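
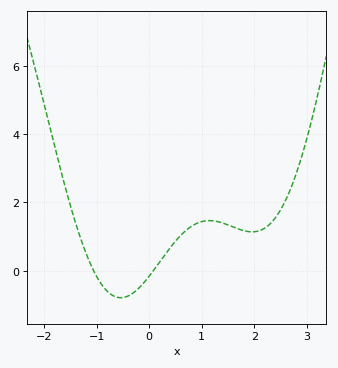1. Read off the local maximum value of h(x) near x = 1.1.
1.4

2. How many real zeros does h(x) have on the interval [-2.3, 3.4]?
2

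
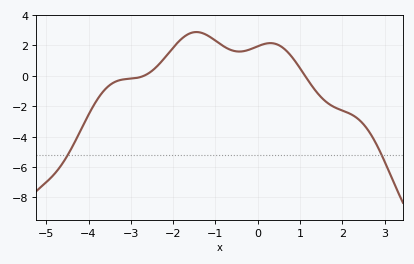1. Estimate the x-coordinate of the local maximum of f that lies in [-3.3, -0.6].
-1.4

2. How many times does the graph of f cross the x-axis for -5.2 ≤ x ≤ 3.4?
2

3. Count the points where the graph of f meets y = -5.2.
2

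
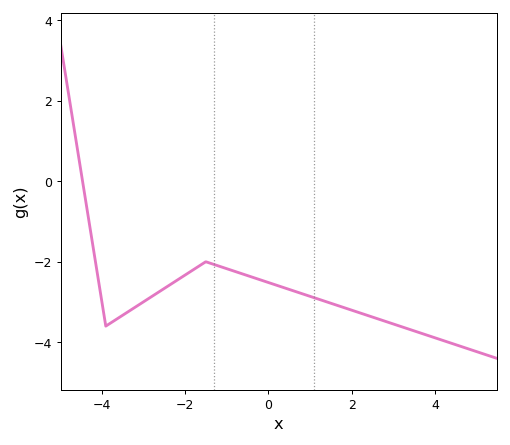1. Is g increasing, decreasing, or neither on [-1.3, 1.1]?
decreasing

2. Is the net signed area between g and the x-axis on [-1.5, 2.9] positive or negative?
negative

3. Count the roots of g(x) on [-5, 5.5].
1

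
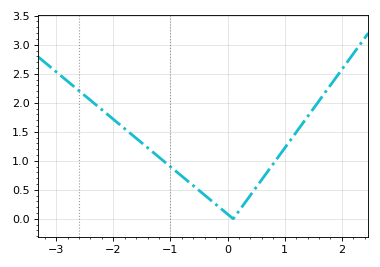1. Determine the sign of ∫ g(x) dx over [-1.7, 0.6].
positive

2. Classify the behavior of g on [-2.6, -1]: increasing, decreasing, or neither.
decreasing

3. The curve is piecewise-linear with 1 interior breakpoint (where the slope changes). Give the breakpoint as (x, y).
(0.1, 0)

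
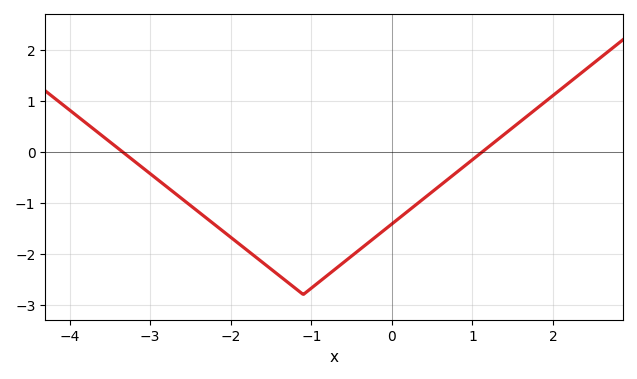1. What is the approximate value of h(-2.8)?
-0.7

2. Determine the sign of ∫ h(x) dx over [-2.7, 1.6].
negative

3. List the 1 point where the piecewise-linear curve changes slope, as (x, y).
(-1.1, -2.8)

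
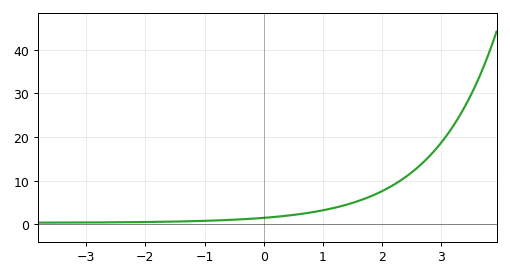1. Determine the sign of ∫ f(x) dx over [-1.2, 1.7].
positive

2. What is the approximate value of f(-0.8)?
1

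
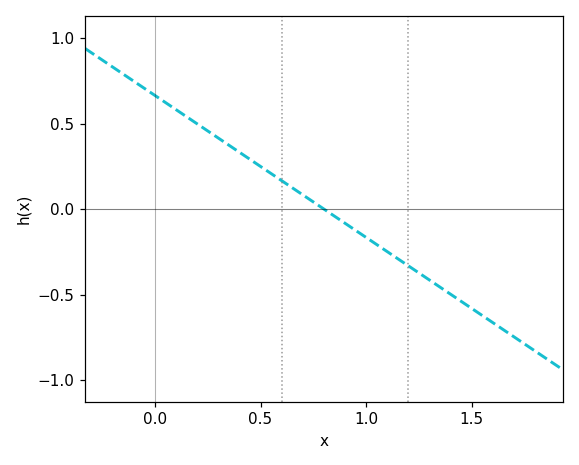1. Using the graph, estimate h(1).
-0.166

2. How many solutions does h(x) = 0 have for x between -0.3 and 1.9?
1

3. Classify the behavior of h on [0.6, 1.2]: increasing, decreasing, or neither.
decreasing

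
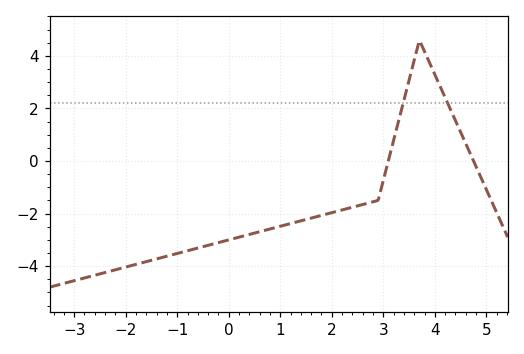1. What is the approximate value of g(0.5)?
-2.8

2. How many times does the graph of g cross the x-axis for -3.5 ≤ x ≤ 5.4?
2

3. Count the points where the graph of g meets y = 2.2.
2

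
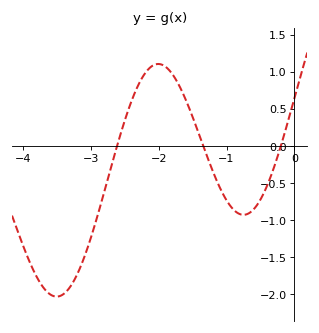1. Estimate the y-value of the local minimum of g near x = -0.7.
-0.928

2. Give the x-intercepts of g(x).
-2.61, -1.34, -0.199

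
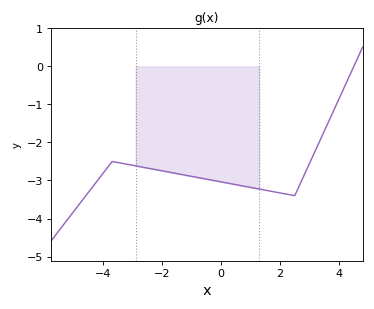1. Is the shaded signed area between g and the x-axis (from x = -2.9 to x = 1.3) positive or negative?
negative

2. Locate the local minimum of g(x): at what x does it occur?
2.4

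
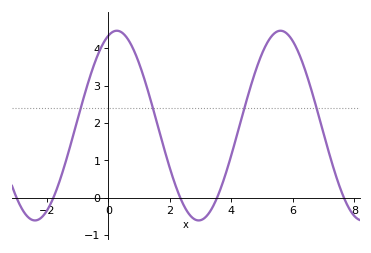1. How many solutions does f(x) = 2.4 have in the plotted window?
4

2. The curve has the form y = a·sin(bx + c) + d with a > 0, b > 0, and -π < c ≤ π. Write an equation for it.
y = 2.54sin(1.2x + 1.2) + 1.93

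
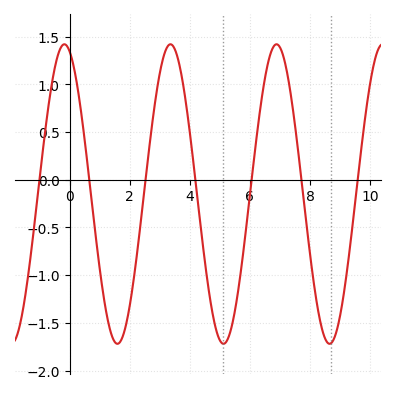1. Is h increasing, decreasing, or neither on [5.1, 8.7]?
neither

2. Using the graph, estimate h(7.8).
-0.25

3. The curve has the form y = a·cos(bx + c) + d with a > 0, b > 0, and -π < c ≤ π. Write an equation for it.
y = 1.57cos(1.8x + 0.31) - 0.15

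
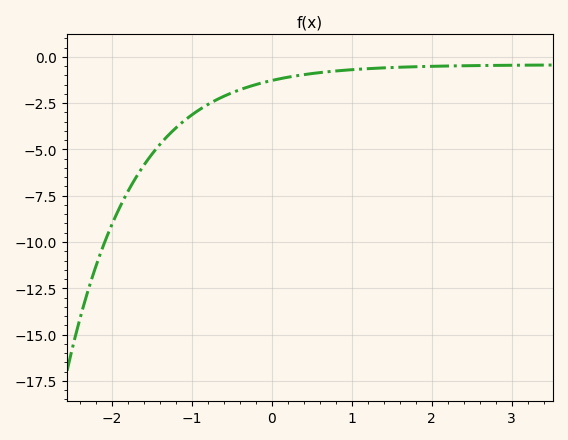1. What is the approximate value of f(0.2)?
-1.2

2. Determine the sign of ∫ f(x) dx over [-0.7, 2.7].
negative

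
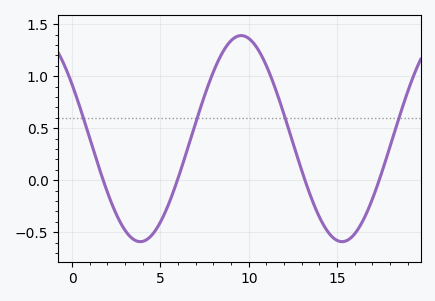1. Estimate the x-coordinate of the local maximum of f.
9.5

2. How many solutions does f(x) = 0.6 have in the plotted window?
4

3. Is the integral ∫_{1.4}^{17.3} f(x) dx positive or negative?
positive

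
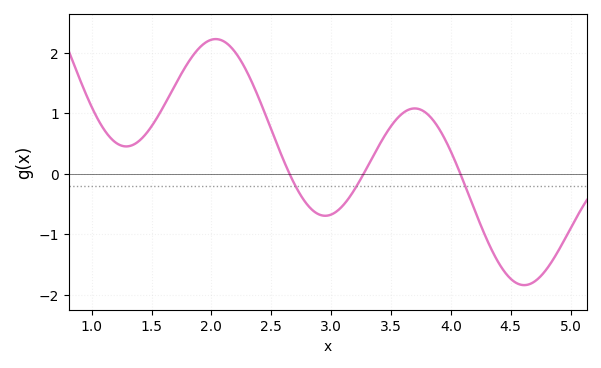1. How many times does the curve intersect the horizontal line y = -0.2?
3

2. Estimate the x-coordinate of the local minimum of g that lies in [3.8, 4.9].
4.61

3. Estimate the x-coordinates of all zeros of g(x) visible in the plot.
2.65, 3.27, 4.08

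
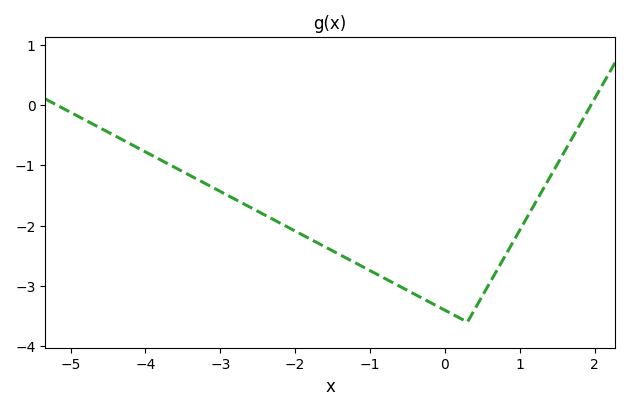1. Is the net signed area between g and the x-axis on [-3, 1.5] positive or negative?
negative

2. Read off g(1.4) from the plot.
-1.2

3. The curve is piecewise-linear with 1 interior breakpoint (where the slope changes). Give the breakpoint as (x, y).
(0.3, -3.6)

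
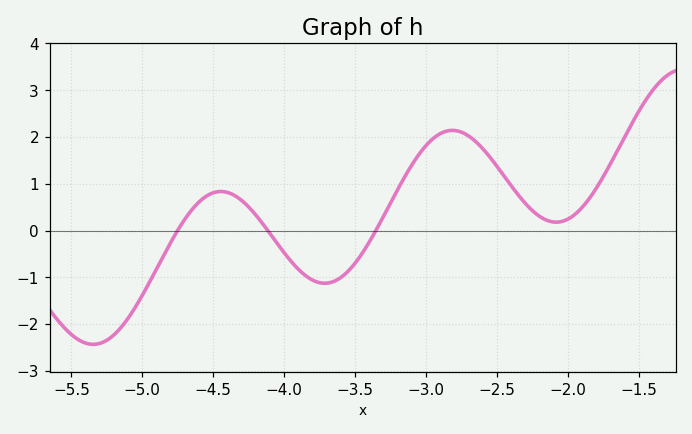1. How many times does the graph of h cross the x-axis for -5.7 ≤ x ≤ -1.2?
3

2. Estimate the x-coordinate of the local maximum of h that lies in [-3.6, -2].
-2.8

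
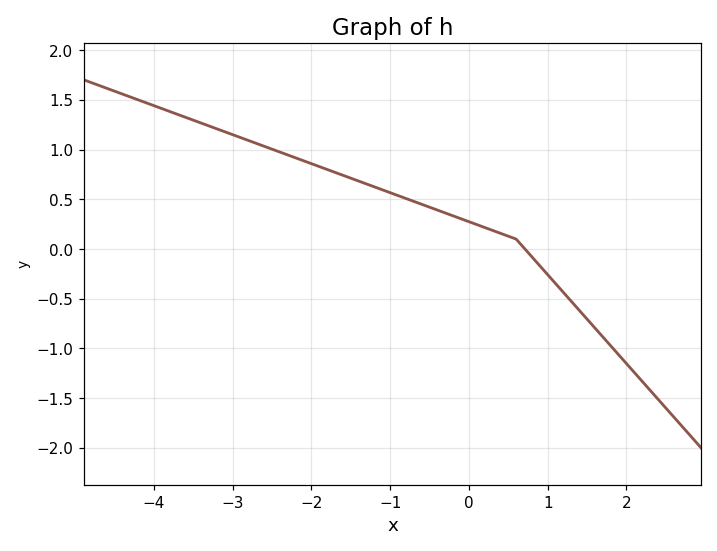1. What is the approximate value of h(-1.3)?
0.65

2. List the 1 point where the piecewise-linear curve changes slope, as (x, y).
(0.6, 0.1)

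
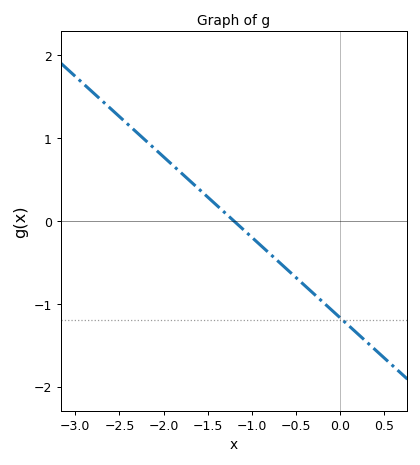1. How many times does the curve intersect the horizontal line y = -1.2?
1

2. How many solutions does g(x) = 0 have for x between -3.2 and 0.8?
1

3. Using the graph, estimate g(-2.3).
1.07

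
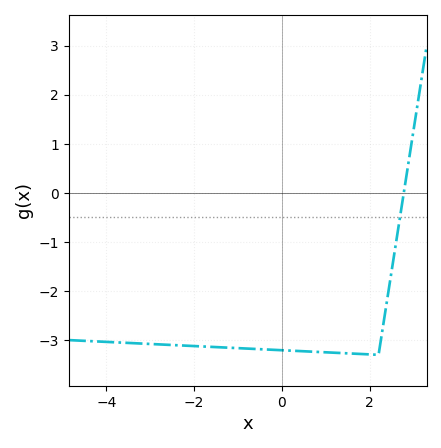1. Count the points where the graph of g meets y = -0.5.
1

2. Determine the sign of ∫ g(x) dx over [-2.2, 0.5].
negative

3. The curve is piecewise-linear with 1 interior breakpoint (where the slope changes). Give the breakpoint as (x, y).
(2.2, -3.3)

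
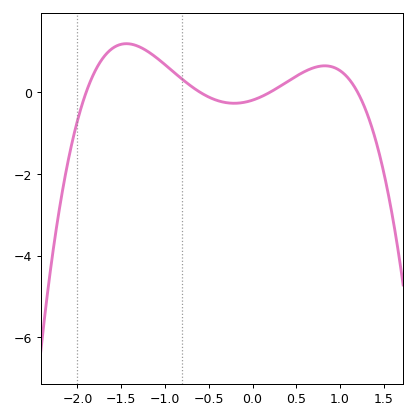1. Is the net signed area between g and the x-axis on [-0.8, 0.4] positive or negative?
negative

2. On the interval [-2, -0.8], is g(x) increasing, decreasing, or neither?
neither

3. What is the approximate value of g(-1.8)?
0.6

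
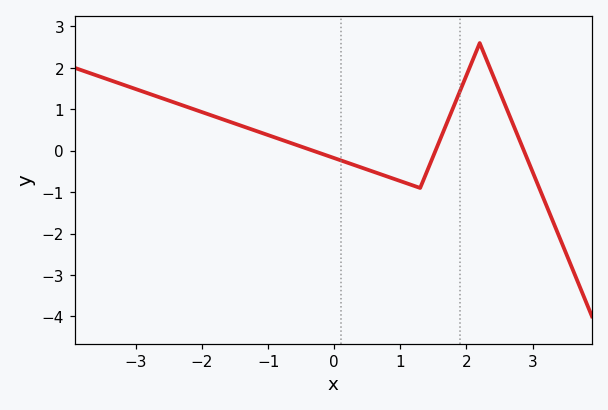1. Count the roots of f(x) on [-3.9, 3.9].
3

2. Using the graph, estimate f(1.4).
-0.5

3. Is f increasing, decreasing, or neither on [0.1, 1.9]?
neither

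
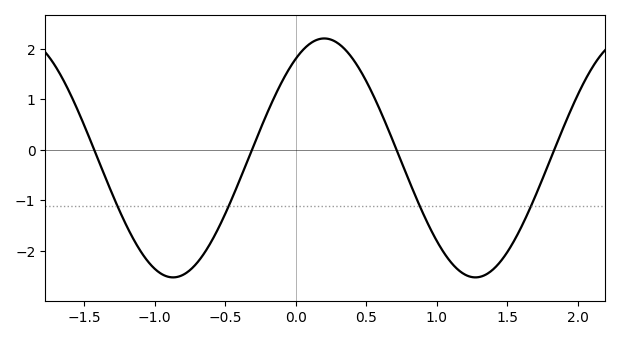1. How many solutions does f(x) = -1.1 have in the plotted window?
4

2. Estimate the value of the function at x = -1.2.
-1.5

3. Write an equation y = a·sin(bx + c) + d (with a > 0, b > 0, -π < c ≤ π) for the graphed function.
y = 2.36sin(2.9x + 0.98) - 0.16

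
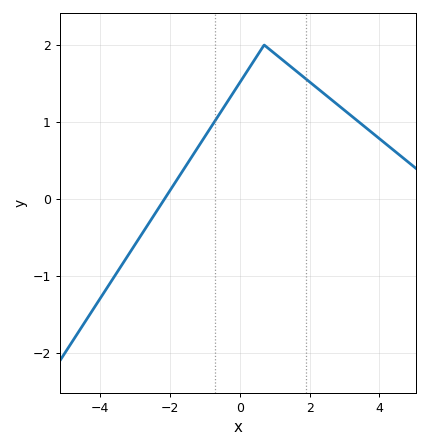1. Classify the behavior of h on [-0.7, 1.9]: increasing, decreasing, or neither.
neither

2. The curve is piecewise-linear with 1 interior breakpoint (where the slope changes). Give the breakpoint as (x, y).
(0.7, 2)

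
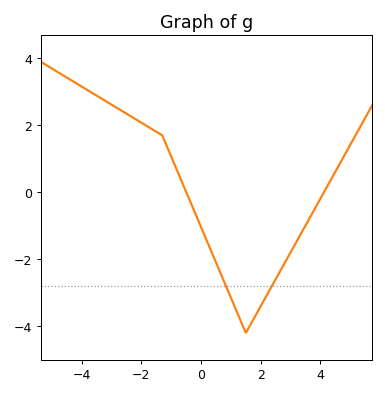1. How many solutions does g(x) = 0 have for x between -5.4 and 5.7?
2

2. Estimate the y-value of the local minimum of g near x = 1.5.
-4.2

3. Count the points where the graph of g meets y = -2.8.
2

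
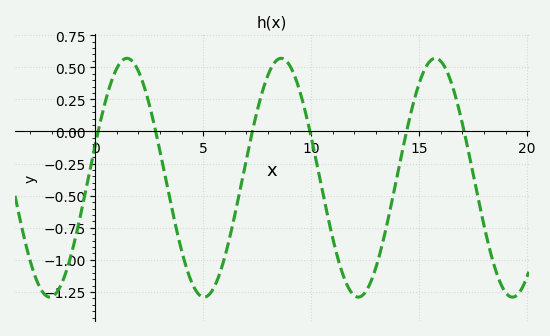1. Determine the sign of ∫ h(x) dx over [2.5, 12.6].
negative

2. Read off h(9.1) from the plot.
0.5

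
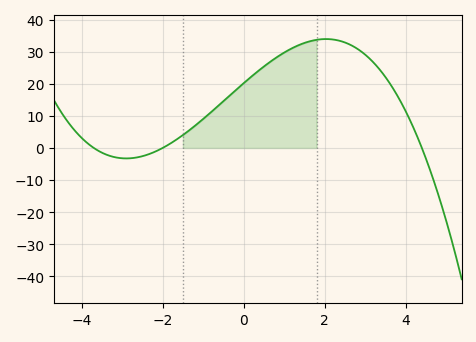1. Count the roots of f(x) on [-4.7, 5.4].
3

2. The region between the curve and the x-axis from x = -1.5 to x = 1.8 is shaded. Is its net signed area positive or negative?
positive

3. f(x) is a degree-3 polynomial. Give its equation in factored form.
y = -0.62(x + 3.7)(x + 2)(x - 4.4)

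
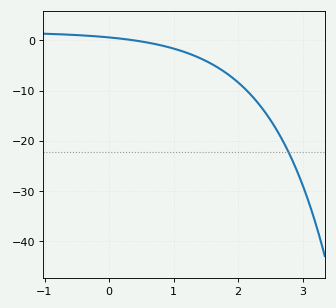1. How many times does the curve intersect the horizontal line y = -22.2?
1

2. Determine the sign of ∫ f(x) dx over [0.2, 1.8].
negative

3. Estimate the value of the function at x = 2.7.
-20.2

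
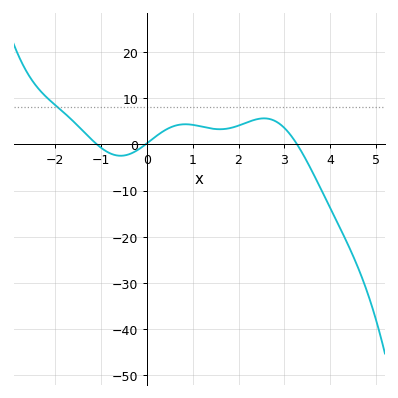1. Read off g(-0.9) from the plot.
-1.43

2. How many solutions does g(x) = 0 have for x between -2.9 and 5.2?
3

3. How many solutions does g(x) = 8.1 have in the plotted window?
1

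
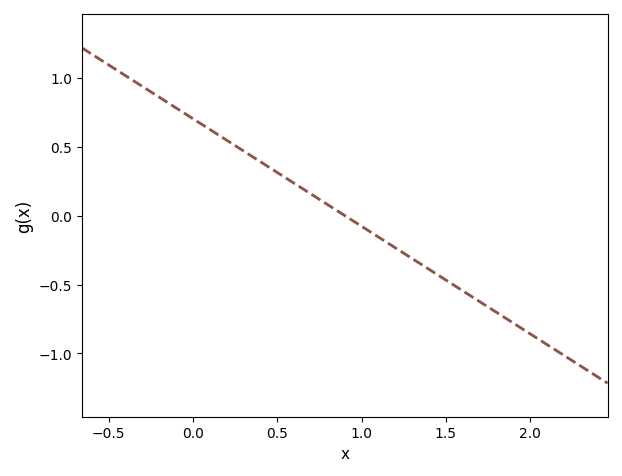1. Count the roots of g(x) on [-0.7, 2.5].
1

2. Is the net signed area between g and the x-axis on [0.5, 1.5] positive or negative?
negative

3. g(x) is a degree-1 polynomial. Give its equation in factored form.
y = -0.78(x - 0.9)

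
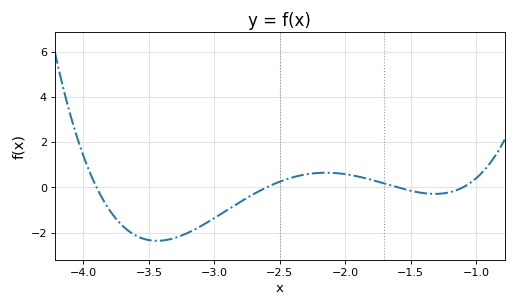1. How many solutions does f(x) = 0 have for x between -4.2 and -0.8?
4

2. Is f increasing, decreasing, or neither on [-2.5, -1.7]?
neither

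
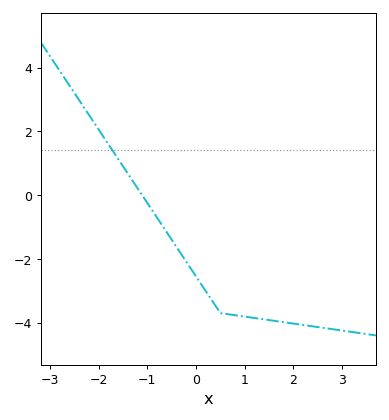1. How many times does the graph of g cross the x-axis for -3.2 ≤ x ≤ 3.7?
1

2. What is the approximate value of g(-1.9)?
1.8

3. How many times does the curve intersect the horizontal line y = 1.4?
1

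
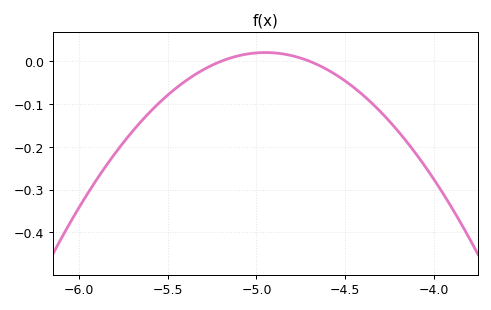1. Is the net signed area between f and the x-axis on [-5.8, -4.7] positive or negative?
negative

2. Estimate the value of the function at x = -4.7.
0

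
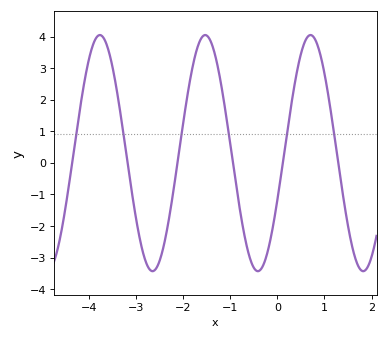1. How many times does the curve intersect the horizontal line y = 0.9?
6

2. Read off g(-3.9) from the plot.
3.8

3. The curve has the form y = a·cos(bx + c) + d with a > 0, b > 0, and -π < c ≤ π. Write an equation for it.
y = 3.74cos(2.8x - 2) + 0.31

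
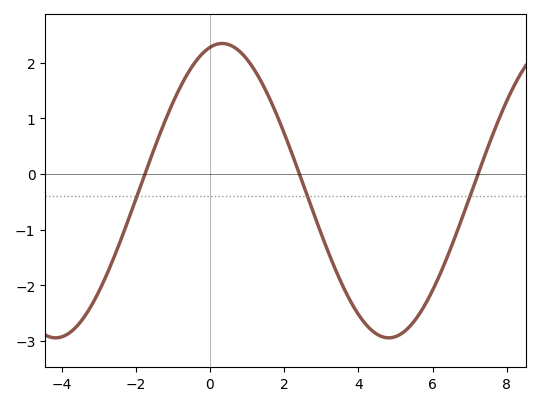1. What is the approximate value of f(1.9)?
0.902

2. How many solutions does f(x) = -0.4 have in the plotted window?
3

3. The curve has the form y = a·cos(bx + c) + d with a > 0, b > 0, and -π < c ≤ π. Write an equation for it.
y = 2.65cos(0.7x - 0.23) - 0.3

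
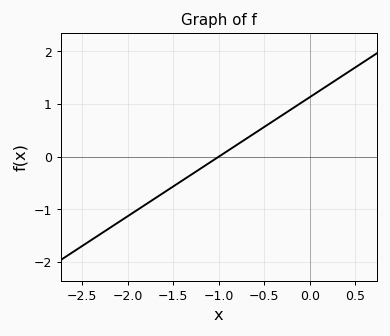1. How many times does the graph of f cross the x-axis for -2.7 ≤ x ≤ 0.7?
1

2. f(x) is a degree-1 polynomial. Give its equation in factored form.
y = 1.13(x + 1)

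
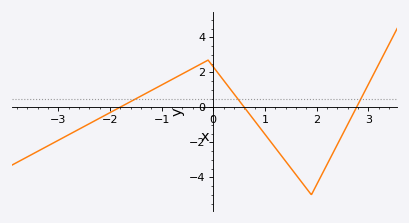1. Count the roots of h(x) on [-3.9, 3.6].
3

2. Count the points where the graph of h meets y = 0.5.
3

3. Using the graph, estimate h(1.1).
-1.92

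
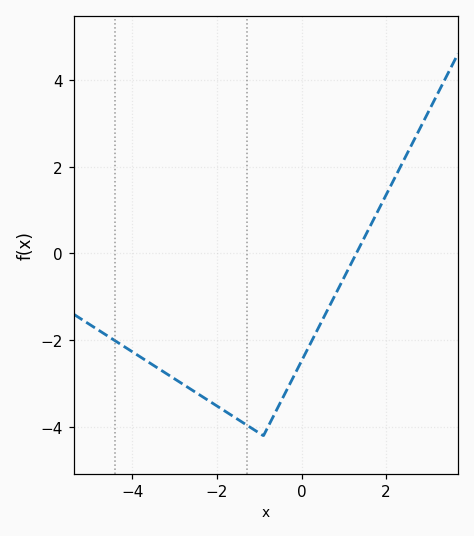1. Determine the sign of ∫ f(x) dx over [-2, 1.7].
negative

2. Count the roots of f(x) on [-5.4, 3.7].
1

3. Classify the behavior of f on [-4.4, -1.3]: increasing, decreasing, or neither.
decreasing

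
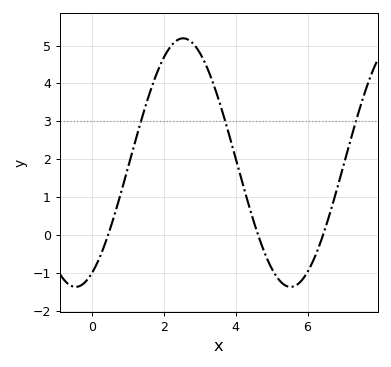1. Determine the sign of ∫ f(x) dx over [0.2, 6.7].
positive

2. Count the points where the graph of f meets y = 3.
3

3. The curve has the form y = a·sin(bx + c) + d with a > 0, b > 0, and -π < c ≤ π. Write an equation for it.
y = 3.28sin(1.1x - 1.1) + 1.91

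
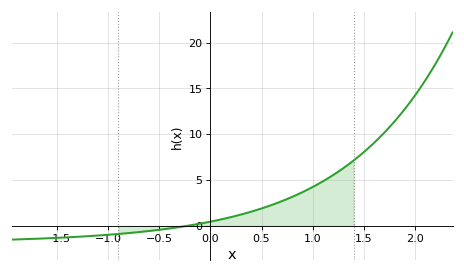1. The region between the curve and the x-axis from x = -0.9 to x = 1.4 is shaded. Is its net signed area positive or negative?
positive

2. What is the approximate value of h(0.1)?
0.685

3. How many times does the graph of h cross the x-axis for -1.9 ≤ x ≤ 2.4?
1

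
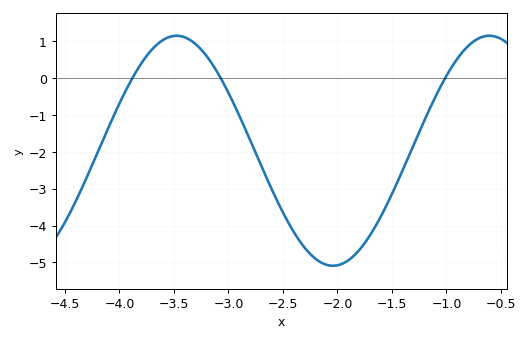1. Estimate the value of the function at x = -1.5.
-3.1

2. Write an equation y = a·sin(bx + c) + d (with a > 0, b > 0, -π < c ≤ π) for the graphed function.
y = 3.12sin(2.2x + 2.9) - 1.97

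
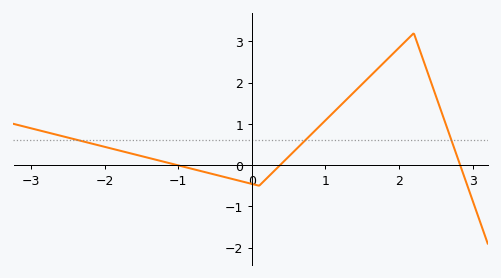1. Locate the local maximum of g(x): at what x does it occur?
2.2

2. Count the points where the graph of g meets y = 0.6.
3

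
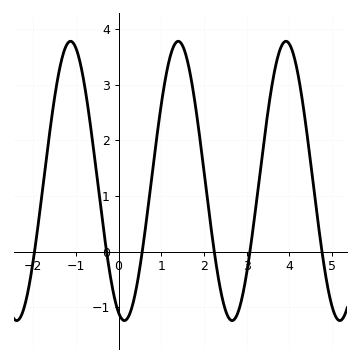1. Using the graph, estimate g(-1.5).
2.77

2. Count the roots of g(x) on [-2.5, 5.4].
6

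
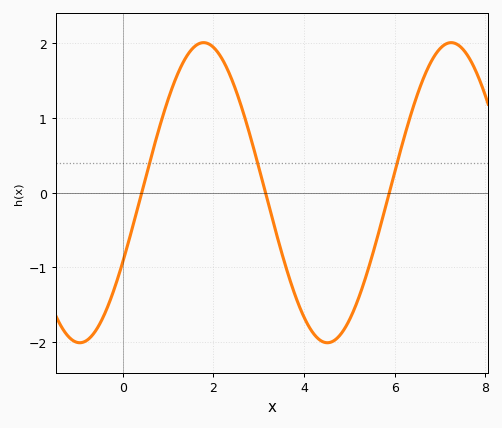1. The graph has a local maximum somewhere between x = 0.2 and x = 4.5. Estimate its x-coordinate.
1.78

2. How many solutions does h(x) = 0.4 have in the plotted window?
3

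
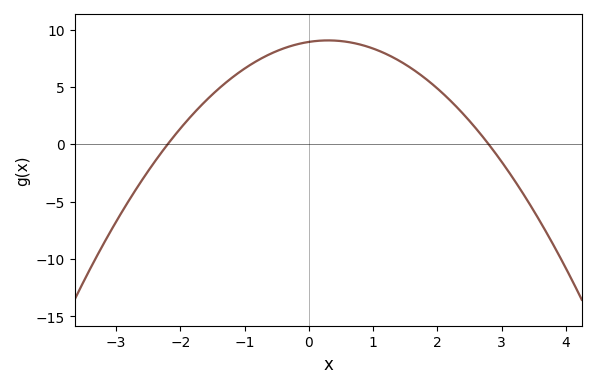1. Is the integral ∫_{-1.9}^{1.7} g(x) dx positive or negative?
positive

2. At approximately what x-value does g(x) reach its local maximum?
0.4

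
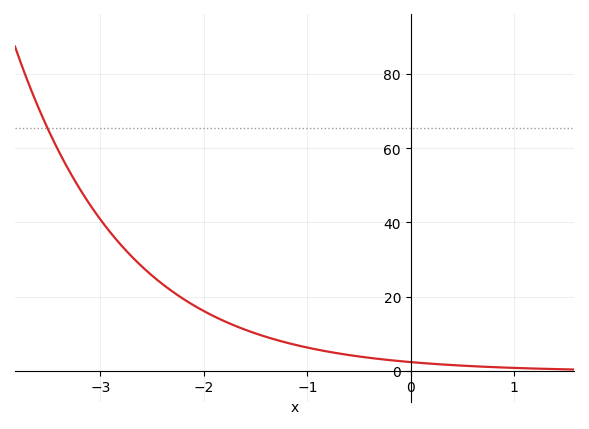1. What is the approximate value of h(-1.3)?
8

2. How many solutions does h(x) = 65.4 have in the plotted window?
1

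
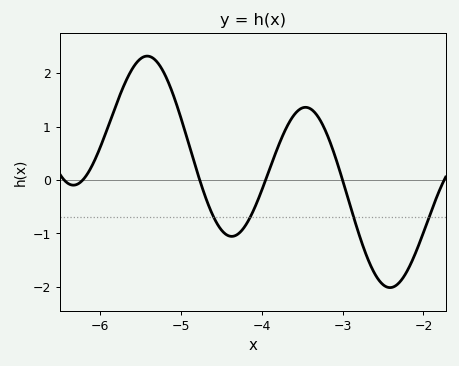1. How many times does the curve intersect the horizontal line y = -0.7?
4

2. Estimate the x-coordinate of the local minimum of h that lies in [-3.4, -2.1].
-2.41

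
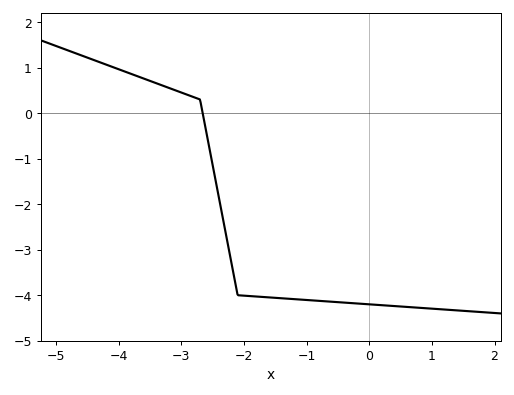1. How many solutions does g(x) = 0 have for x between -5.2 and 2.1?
1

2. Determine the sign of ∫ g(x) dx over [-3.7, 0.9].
negative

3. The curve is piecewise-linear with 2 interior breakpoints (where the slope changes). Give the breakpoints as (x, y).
(-2.7, 0.3); (-2.1, -4)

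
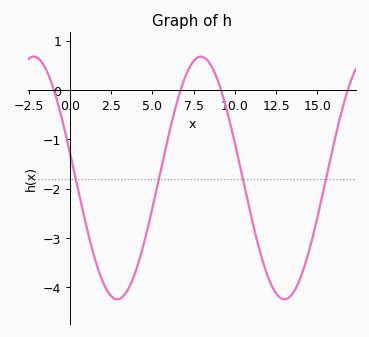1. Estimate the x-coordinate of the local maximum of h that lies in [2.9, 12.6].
7.94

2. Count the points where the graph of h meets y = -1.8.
4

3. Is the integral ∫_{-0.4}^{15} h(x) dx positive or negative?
negative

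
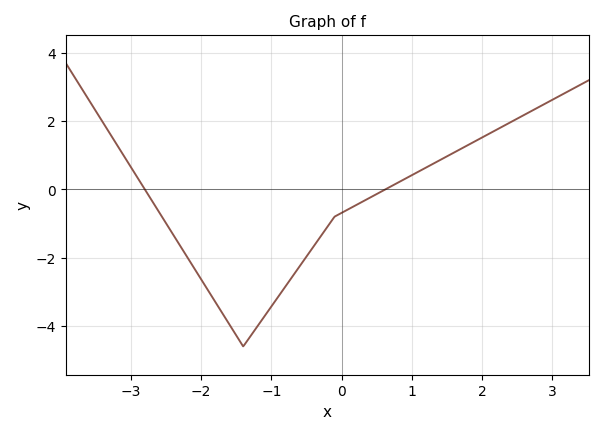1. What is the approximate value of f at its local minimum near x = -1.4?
-4.6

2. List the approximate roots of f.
-2.8, 0.625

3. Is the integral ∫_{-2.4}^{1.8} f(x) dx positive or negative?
negative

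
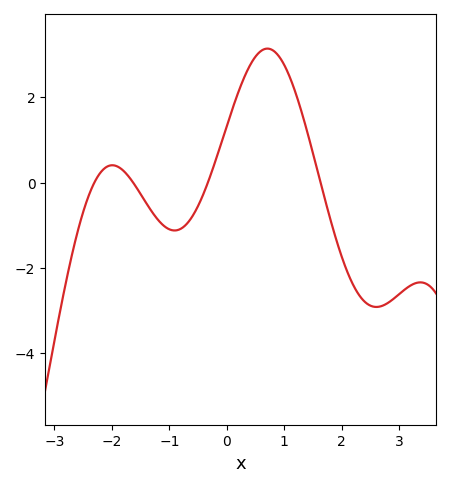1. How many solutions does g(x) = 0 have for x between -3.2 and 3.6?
4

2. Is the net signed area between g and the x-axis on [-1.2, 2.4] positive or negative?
positive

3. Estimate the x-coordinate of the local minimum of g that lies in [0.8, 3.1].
2.6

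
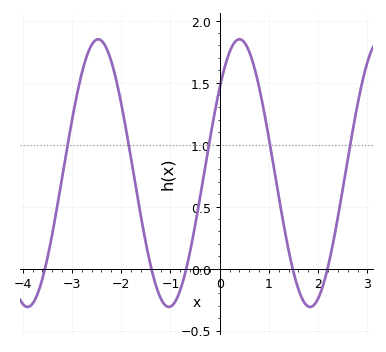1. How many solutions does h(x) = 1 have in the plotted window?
5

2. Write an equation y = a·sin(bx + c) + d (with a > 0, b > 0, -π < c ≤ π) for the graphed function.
y = 1.08sin(2.19x + 0.69) + 0.77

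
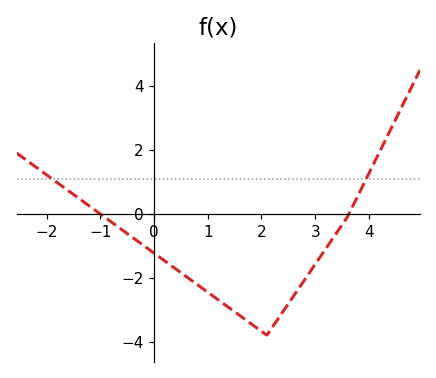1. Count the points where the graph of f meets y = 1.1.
2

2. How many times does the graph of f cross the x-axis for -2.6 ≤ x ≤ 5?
2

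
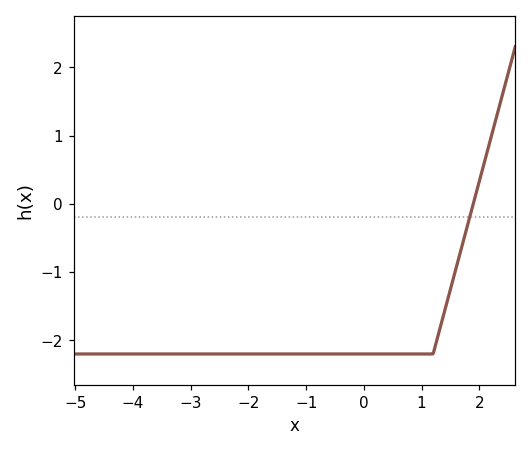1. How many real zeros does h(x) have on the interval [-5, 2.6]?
1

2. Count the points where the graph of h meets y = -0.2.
1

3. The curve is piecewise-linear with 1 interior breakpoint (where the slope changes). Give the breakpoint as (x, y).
(1.2, -2.2)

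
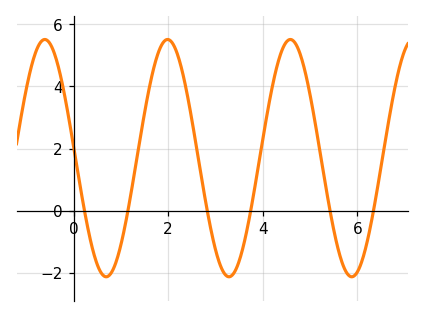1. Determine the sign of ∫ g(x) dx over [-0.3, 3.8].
positive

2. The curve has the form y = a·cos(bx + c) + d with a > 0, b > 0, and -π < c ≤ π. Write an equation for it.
y = 3.82cos(2.42x + 1.47) + 1.69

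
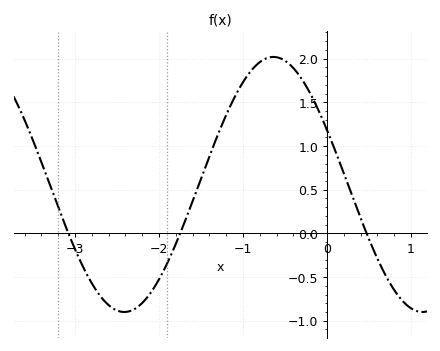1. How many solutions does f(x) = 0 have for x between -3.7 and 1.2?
3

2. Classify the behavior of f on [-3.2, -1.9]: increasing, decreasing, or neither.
neither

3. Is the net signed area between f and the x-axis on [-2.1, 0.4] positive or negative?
positive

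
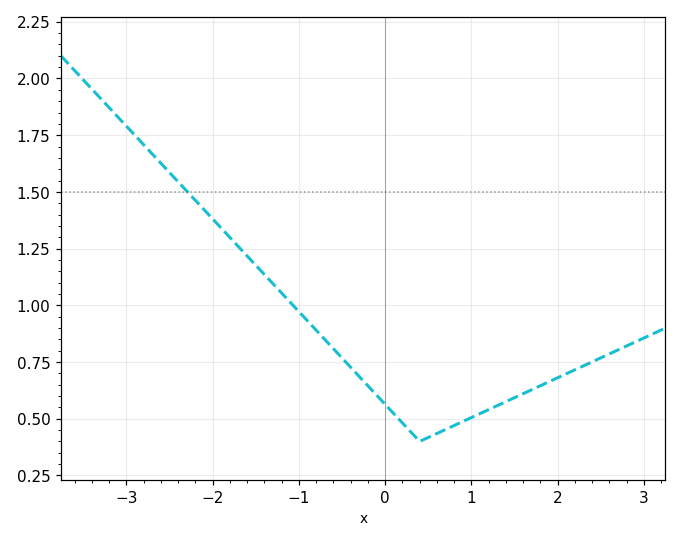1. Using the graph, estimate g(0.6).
0.435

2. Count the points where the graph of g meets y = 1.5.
1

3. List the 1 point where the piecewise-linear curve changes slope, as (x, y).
(0.4, 0.4)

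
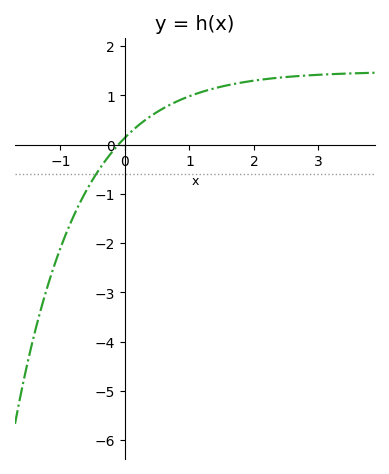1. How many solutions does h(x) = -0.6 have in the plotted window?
1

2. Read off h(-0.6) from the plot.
-0.9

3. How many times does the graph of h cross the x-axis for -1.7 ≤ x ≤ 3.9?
1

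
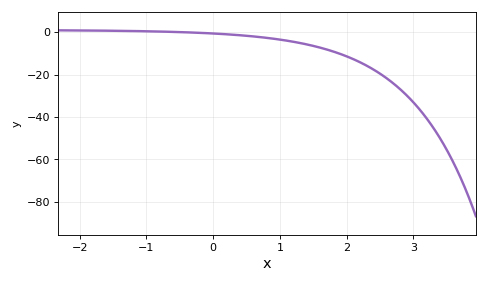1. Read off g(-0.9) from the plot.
0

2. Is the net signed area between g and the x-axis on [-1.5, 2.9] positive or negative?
negative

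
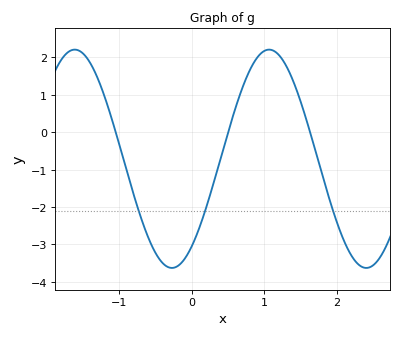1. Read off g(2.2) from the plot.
-3.28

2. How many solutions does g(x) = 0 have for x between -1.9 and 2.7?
3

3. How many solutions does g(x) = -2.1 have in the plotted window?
3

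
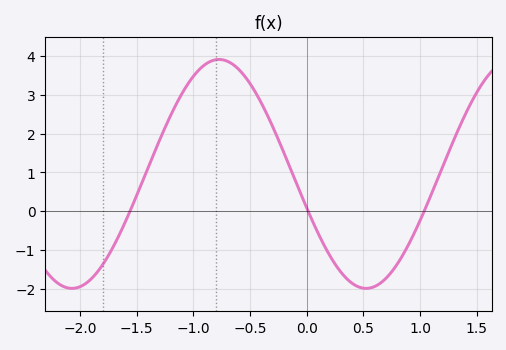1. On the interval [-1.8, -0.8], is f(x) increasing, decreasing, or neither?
increasing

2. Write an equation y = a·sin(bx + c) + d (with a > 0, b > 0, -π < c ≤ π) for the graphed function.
y = 2.95sin(2.42x - 2.84) + 0.96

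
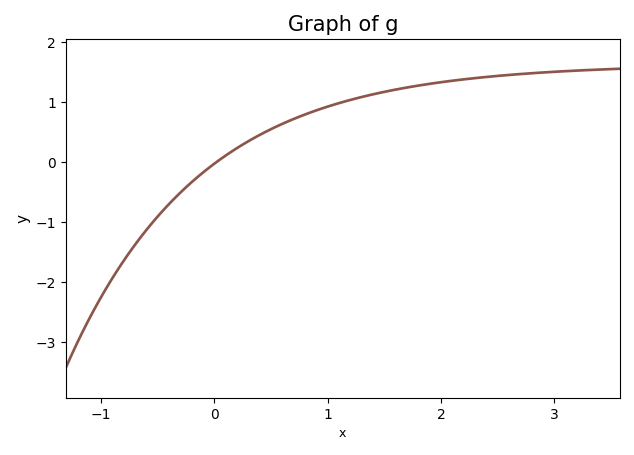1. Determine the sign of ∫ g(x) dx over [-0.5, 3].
positive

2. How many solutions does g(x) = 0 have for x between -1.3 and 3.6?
1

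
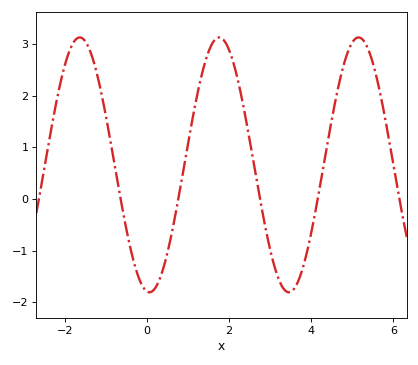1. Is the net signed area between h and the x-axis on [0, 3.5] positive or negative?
positive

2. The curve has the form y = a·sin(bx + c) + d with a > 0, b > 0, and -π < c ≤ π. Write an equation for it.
y = 2.47sin(1.9x - 1.7) + 0.66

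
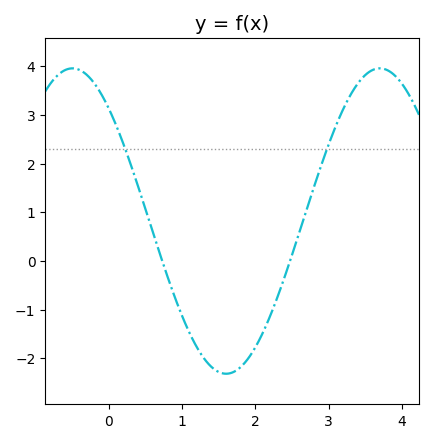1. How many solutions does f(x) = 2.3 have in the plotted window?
2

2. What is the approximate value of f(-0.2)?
3.7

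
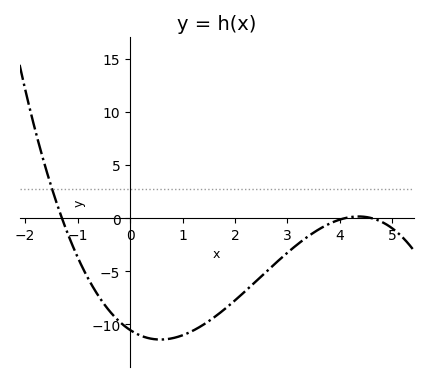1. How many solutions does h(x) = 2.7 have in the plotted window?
1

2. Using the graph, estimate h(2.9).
-3.68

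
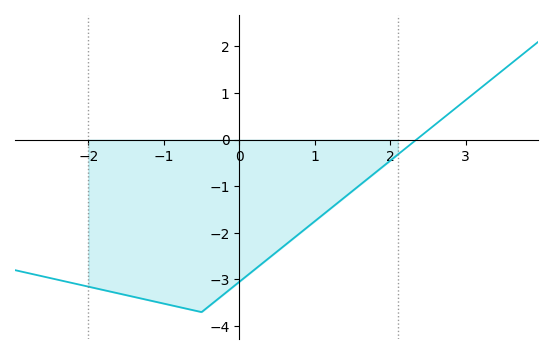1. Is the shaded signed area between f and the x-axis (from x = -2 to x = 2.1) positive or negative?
negative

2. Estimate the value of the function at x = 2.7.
0.46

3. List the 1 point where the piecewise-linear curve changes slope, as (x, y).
(-0.5, -3.7)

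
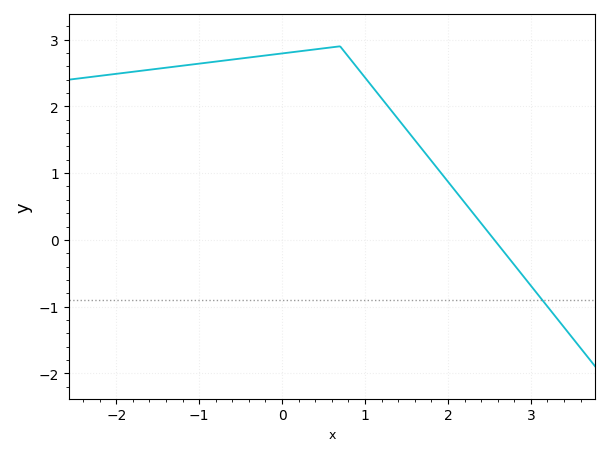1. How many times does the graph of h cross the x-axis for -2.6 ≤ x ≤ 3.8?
1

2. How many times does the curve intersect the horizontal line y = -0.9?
1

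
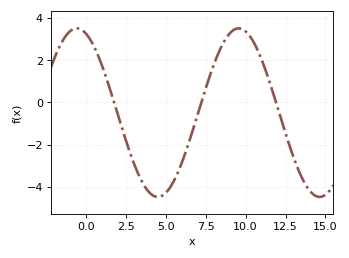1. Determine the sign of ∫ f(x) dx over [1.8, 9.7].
negative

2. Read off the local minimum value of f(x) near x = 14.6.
-4.48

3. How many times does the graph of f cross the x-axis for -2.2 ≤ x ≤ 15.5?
3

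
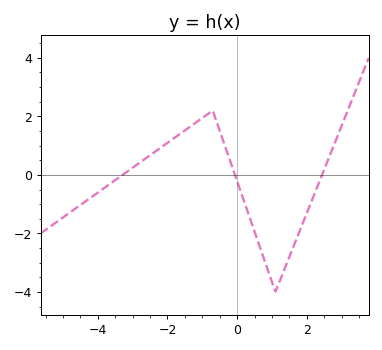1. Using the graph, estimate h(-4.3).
-0.8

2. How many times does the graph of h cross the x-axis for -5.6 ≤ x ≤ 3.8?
3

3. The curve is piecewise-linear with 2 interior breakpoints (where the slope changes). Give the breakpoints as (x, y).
(-0.7, 2.2); (1.1, -4)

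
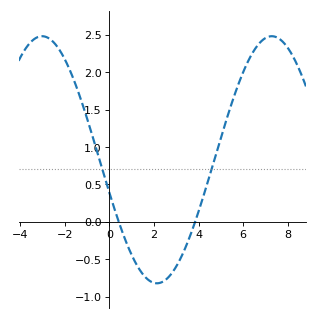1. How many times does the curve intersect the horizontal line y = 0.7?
2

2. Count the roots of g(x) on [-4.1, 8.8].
2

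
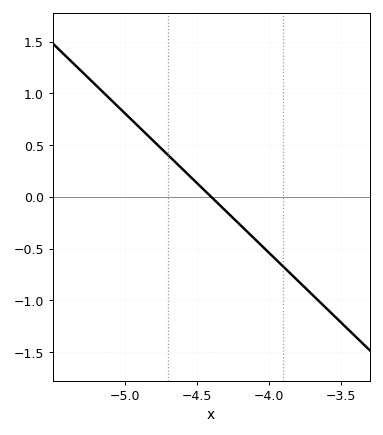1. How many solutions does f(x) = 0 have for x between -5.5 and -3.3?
1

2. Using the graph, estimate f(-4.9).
0.65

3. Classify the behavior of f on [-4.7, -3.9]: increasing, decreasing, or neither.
decreasing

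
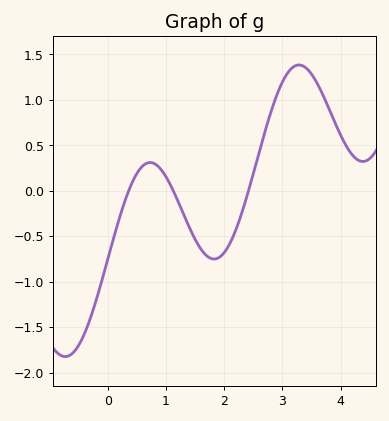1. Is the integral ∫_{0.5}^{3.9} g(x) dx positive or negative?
positive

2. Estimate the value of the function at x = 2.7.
0.652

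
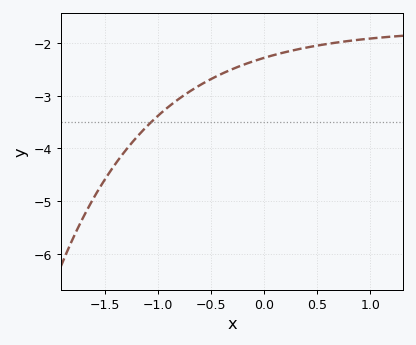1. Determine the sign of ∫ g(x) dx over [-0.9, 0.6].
negative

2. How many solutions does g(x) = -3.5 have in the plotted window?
1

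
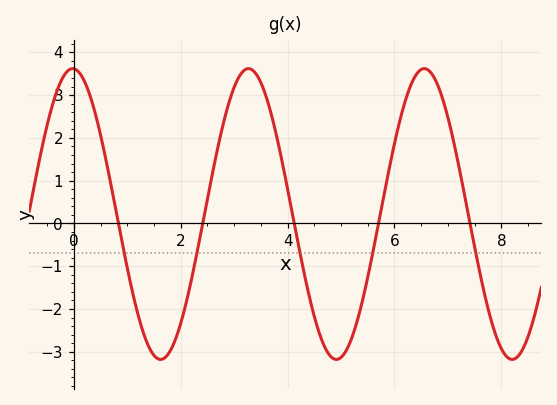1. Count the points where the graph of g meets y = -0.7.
5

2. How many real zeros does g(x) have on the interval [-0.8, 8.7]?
5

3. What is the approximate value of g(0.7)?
0.875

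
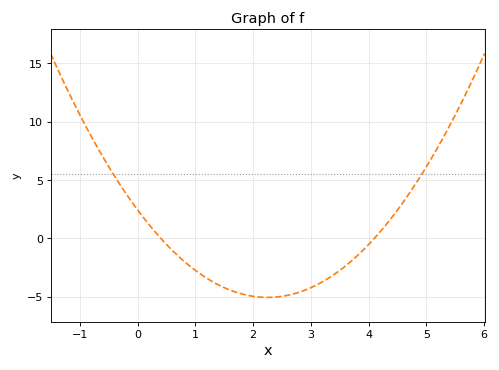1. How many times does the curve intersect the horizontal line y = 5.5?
2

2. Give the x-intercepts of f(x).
0.4, 4.2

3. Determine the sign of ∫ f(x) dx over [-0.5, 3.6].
negative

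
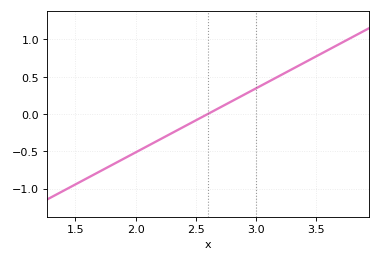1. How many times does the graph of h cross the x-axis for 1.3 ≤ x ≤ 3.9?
1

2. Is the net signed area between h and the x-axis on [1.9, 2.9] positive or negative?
negative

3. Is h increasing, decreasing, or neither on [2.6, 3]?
increasing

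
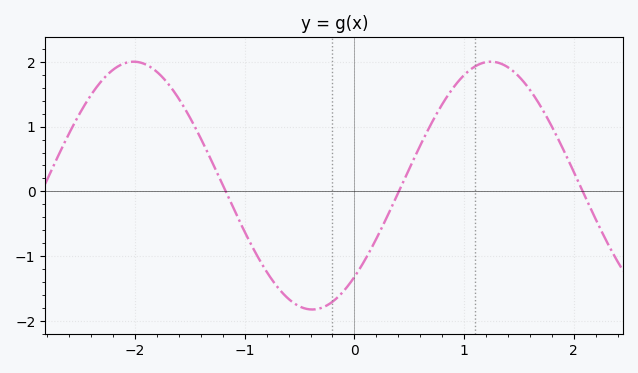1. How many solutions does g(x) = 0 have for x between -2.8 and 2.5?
3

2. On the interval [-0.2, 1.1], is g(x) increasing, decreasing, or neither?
increasing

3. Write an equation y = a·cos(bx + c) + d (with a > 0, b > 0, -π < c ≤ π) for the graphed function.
y = 1.91cos(1.9x - 2.4) + 0.09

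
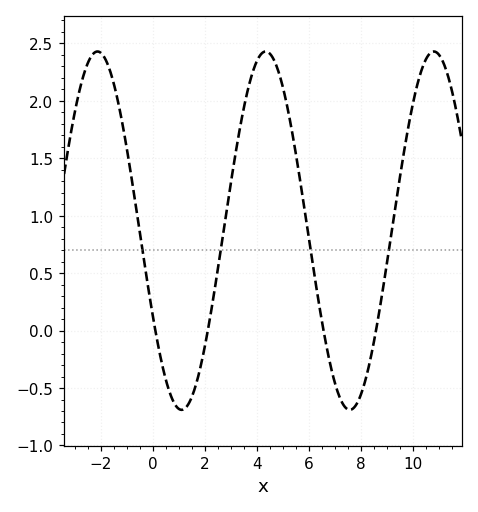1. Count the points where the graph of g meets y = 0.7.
4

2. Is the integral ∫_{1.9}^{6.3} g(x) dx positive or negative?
positive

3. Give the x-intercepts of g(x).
0.093, 2.11, 6.57, 8.59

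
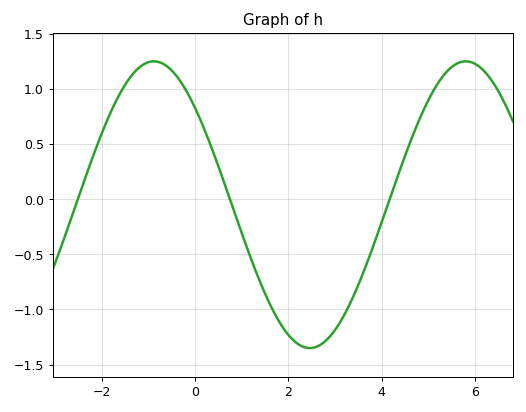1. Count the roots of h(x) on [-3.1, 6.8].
3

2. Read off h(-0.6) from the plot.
1.2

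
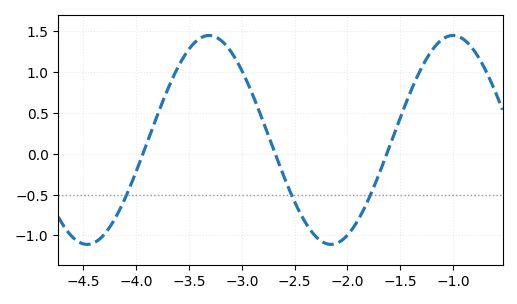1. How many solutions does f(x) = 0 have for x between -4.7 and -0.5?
3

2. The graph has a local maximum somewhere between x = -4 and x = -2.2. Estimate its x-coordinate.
-3.3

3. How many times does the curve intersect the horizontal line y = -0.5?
3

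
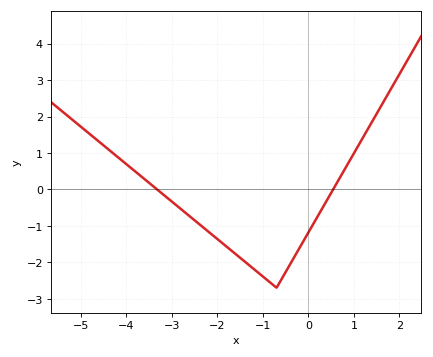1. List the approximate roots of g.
-3.4, 0.6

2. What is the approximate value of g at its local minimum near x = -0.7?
-2.7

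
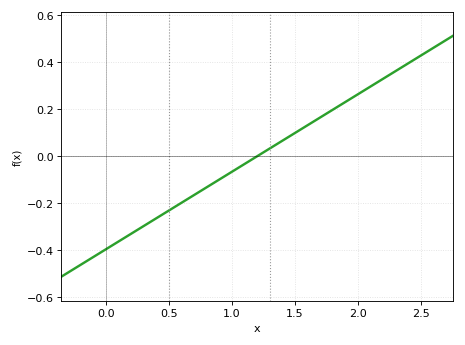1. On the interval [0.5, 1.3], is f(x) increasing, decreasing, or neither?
increasing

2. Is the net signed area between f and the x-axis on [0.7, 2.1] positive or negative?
positive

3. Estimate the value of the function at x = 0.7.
-0.165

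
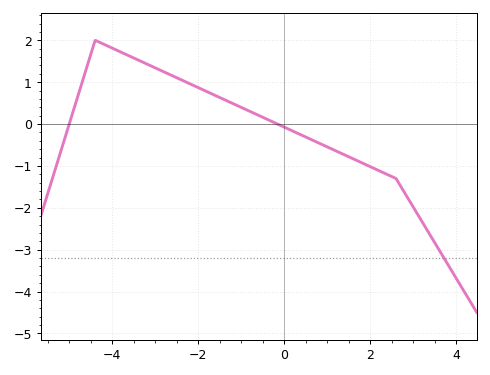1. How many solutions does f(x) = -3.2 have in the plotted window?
1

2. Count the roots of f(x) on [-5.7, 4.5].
2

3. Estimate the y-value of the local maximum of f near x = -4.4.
2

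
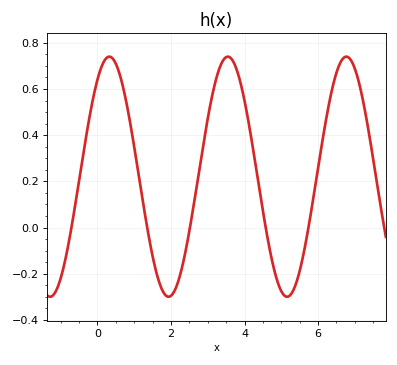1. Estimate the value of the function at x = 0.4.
0.734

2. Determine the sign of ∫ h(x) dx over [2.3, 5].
positive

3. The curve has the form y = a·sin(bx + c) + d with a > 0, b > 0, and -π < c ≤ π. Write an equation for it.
y = 0.52sin(1.95x + 0.94) + 0.22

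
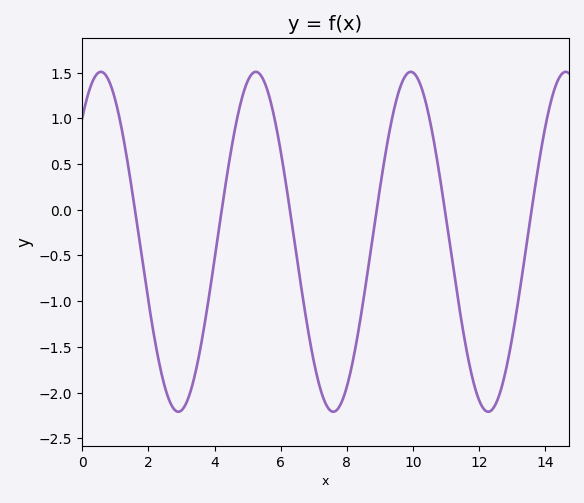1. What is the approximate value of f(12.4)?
-2.19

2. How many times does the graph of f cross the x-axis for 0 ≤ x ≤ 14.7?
6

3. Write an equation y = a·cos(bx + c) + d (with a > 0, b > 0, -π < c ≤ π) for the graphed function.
y = 1.86cos(1.34x - 0.752) - 0.35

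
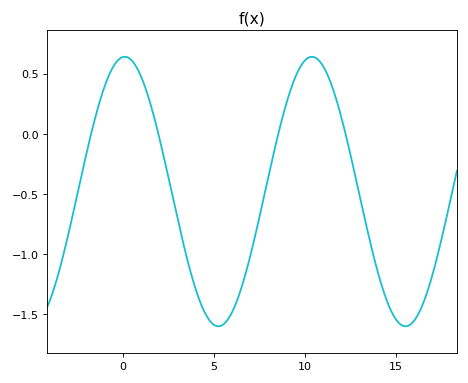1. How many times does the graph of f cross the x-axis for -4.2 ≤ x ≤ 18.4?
4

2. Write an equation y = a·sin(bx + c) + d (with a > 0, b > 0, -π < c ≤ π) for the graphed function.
y = 1.12sin(0.61x + 1.5) - 0.48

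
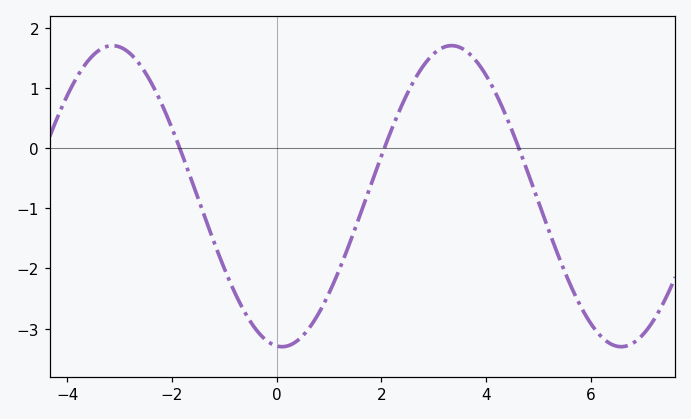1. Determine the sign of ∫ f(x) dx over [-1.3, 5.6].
negative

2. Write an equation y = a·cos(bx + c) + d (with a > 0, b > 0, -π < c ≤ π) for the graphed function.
y = 2.5cos(0.97x + 3.04) - 0.8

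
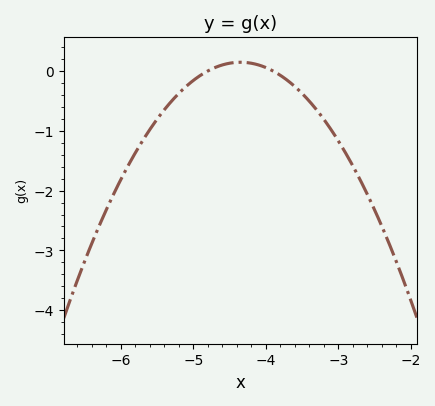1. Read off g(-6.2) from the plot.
-2.32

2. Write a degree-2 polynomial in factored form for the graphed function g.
y = -0.72(x + 4.8)(x + 3.9)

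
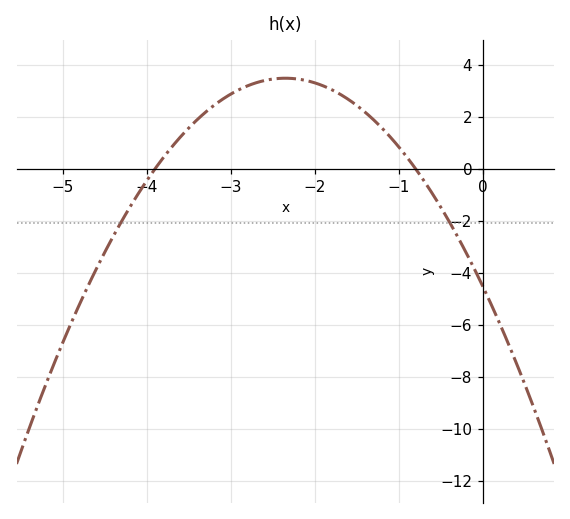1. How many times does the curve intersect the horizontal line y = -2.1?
2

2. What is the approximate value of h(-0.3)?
-2.6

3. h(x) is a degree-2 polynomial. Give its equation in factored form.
y = -1.45(x + 3.9)(x + 0.8)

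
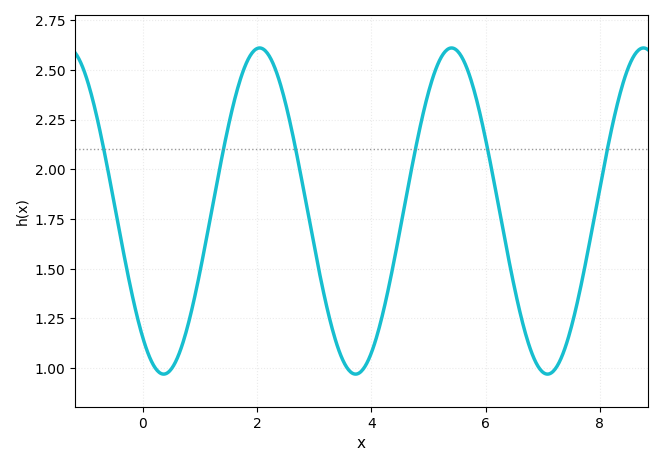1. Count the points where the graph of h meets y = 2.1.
6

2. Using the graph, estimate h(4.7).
2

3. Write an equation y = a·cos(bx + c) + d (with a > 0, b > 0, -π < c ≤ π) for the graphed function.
y = 0.82cos(1.87x + 2.46) + 1.79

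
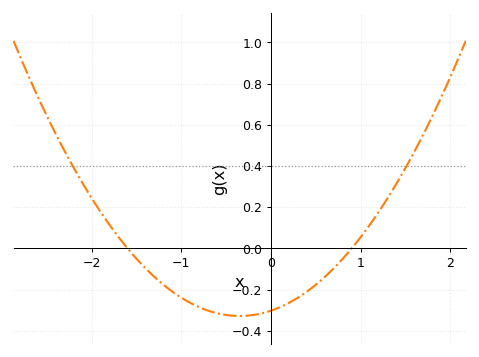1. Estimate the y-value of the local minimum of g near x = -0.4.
-0.32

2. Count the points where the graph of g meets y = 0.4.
2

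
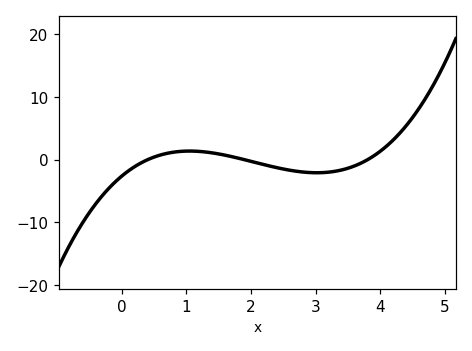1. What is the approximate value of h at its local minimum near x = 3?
-2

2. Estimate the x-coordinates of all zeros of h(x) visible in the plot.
0.4, 1.9, 3.8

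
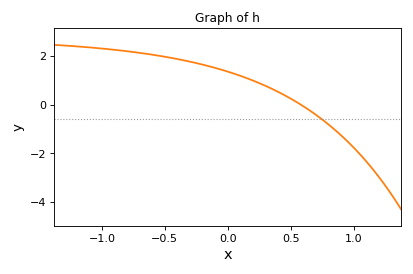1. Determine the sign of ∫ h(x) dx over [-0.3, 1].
positive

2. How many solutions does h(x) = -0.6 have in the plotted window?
1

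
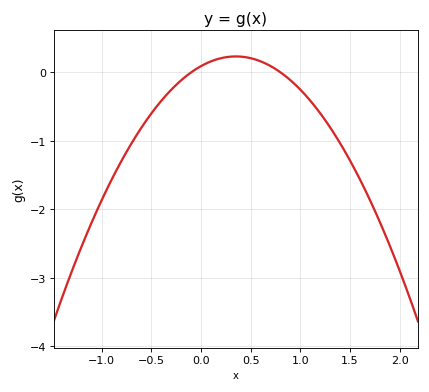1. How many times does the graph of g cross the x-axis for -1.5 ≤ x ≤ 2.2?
2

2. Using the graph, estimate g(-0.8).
-1.29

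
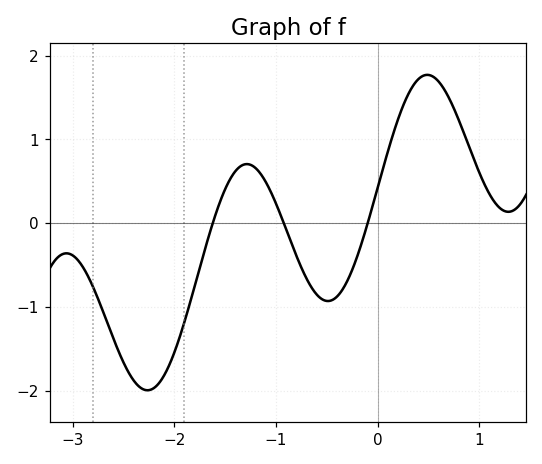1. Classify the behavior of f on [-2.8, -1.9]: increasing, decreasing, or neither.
neither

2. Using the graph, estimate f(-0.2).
-0.4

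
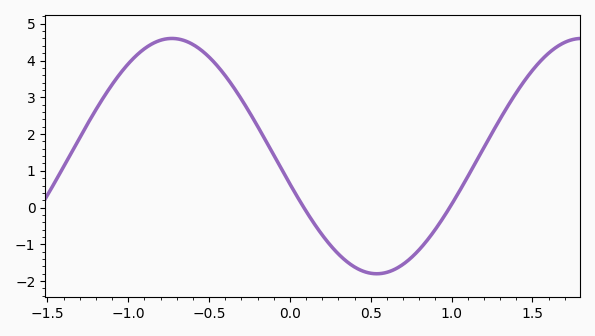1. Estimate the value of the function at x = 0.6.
-1.76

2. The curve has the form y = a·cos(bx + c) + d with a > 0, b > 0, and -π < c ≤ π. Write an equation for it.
y = 3.2cos(2.48x + 1.81) + 1.4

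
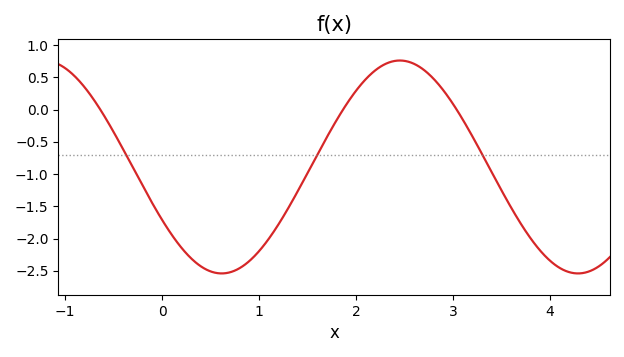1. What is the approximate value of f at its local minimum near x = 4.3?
-2.55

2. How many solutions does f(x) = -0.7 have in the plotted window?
3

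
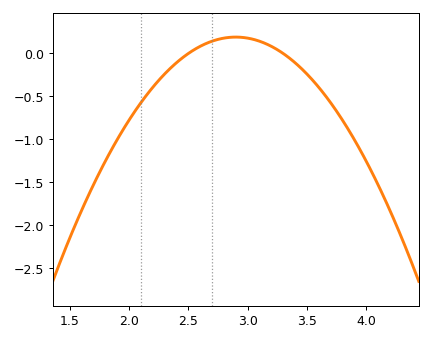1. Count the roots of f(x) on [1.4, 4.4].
2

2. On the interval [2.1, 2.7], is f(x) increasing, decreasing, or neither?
increasing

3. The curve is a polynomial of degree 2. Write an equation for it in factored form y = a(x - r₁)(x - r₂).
y = -1.19(x - 2.5)(x - 3.3)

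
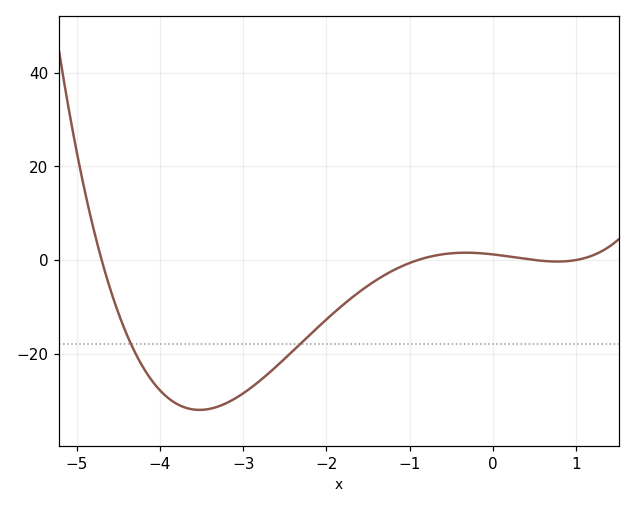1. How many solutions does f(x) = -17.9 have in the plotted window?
2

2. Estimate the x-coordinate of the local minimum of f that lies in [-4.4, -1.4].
-3.52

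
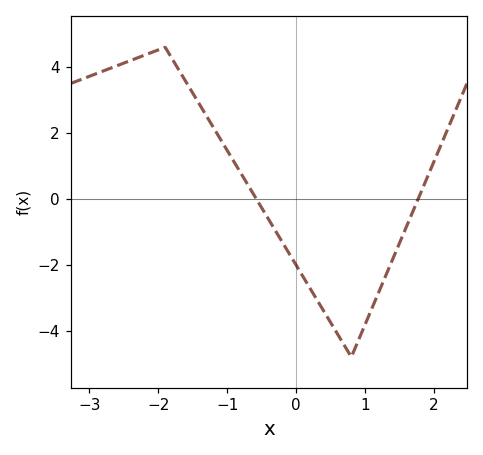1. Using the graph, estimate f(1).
-3.81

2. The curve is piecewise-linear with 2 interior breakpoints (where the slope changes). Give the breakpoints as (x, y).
(-1.9, 4.6); (0.8, -4.8)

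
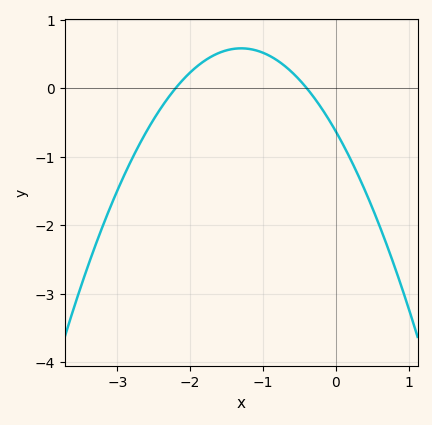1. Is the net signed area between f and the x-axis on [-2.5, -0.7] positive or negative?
positive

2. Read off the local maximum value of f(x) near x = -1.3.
0.6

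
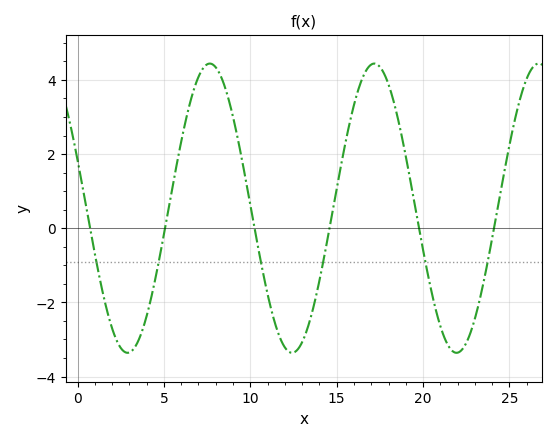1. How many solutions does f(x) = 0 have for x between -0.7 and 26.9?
6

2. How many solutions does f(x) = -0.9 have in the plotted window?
6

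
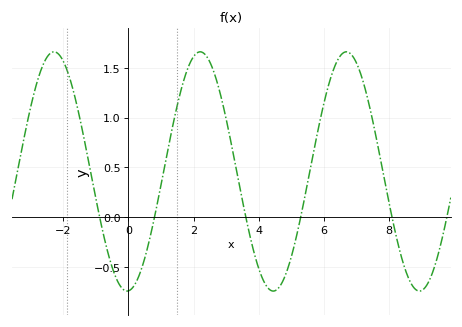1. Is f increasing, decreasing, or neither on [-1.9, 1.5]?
neither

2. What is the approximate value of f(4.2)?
-0.65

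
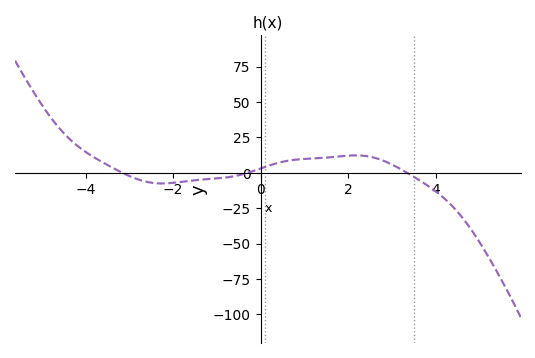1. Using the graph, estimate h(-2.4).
-5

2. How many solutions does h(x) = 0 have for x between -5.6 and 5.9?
3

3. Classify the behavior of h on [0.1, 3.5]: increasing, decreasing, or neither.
neither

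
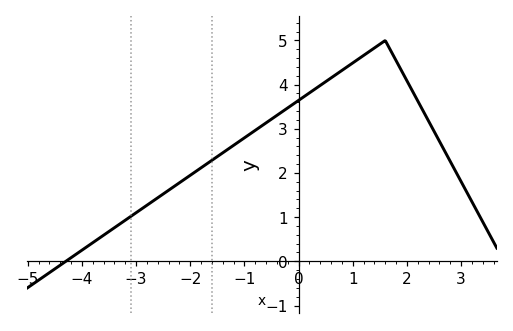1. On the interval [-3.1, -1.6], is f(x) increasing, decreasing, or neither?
increasing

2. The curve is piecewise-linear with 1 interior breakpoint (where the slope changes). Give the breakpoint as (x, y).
(1.6, 5)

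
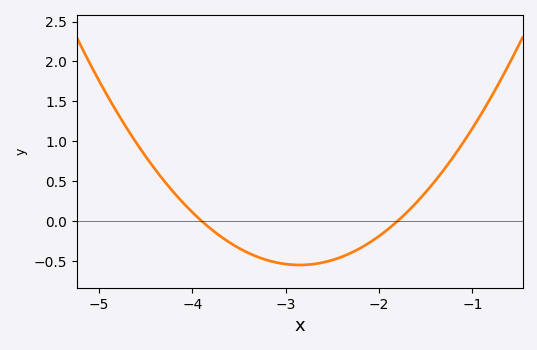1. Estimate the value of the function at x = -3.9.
0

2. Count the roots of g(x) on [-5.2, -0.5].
2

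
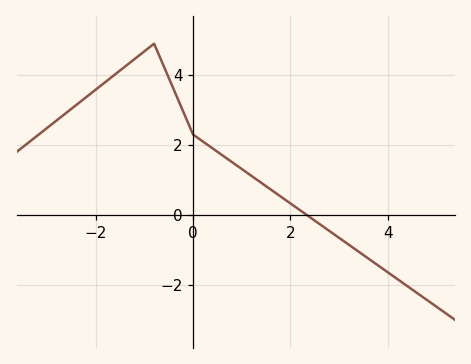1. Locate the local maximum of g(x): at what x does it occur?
-0.8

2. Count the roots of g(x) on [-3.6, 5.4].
1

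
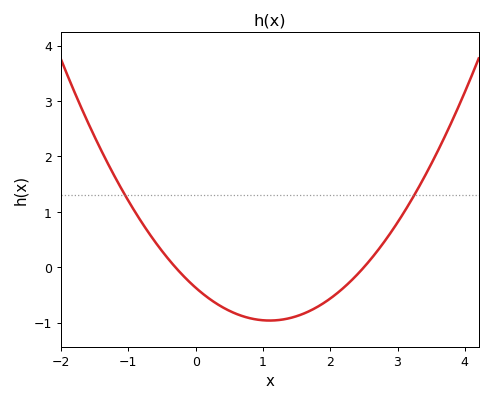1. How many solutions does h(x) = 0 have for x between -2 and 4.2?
2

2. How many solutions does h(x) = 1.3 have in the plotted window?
2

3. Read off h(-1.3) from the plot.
1.86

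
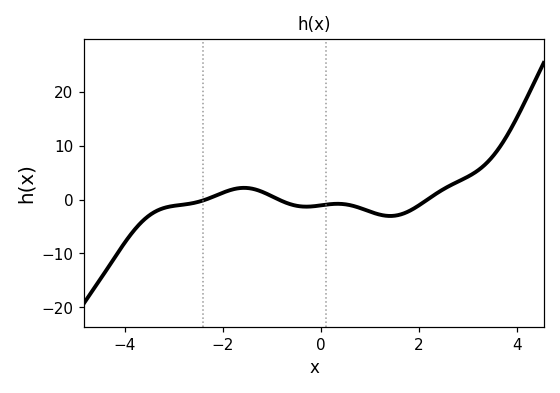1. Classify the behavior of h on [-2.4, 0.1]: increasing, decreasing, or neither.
neither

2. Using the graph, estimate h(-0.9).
0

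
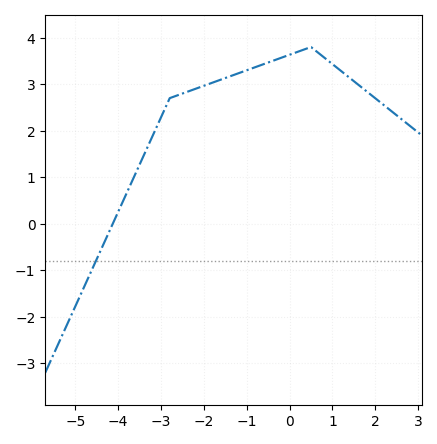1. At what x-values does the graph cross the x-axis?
-4.2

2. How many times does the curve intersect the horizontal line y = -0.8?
1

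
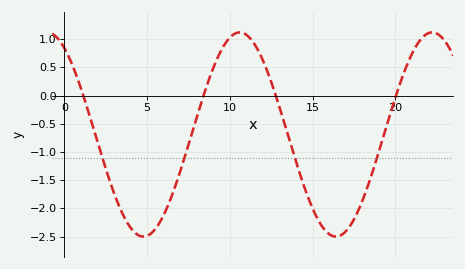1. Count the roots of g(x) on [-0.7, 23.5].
4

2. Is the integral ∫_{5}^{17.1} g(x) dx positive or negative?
negative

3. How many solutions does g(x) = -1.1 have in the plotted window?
4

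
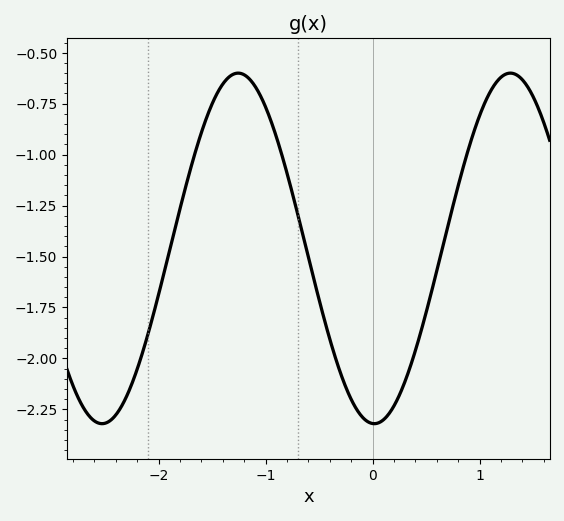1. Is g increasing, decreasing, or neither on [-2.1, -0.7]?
neither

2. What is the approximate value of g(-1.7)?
-1.07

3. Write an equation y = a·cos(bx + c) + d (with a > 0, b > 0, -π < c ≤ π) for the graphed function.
y = 0.86cos(2.47x + 3.1) - 1.46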